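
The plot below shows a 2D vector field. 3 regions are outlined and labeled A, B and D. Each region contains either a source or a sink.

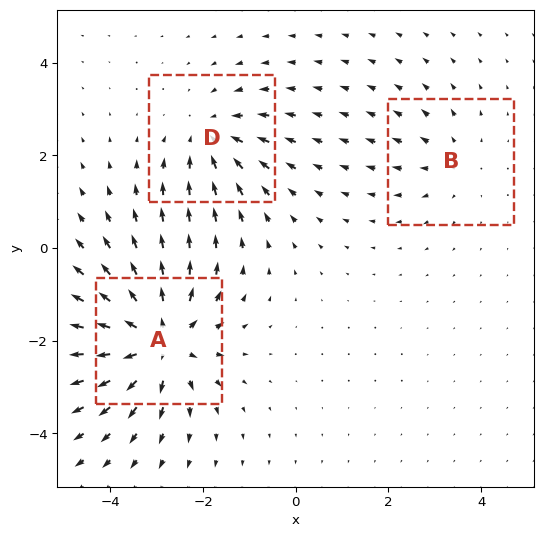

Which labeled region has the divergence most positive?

A

Divergence at each region's feature centre — A: about +5, B: about +2, D: about -3. Region A is most positive.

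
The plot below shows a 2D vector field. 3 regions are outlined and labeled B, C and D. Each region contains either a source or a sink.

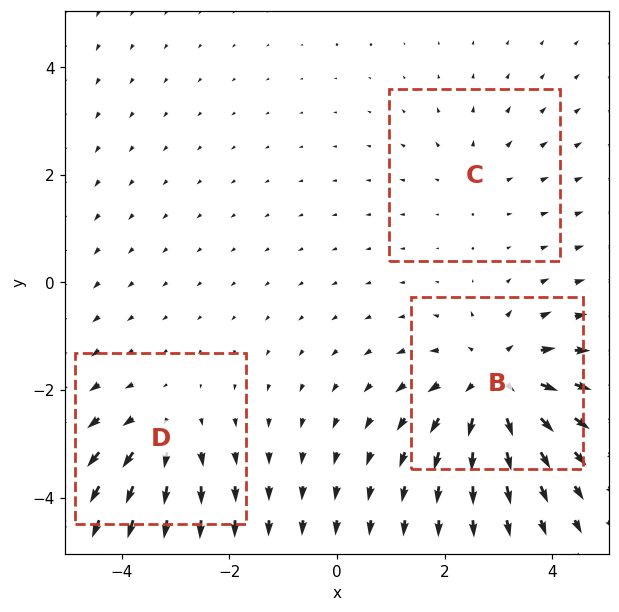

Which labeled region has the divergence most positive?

B

Divergence at each region's feature centre — B: about +5, C: about +2, D: about +3. Region B is most positive.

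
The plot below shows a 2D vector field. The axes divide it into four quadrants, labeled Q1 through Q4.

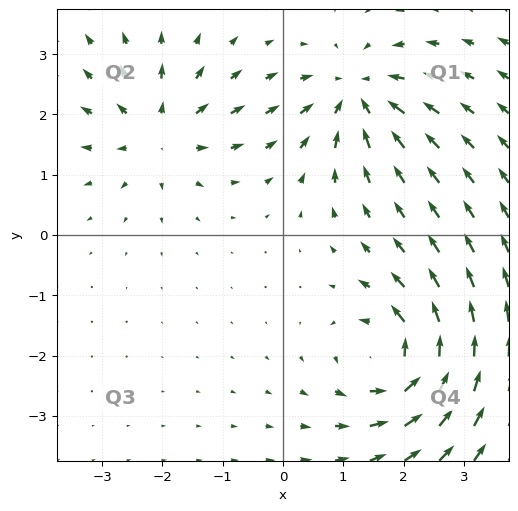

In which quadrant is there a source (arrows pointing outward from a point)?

Q2

The source sits at approximately (-2.1, 1.7), which lies in quadrant Q2. The divergence there is about +5, positive as expected for a source.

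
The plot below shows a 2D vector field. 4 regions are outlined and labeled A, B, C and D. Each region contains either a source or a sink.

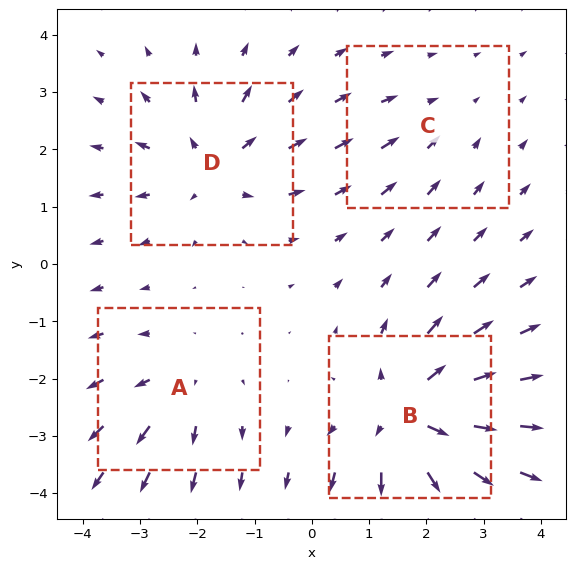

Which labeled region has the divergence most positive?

Divergence at each region's feature centre — A: about +3, B: about +7, C: about -2, D: about +5. Region B is most positive.

B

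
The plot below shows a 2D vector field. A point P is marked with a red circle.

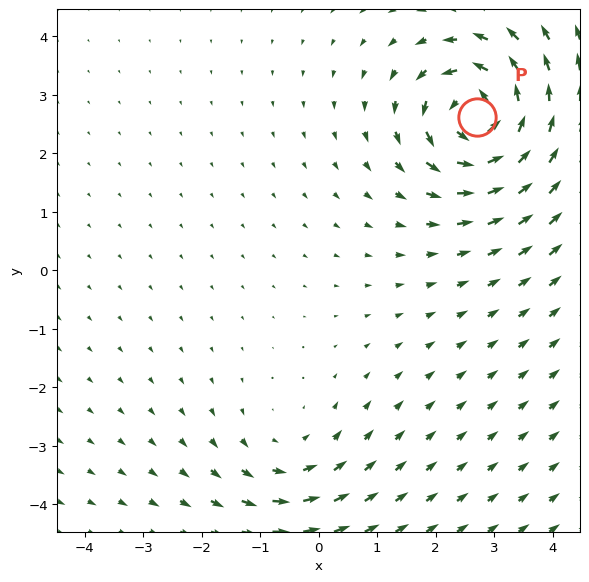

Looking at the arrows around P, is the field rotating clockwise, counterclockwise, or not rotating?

Near P at (2.7, 2.6) the arrows circulate counterclockwise. The curl (z-component) there is about +7; positive curl means counterclockwise rotation.

counterclockwise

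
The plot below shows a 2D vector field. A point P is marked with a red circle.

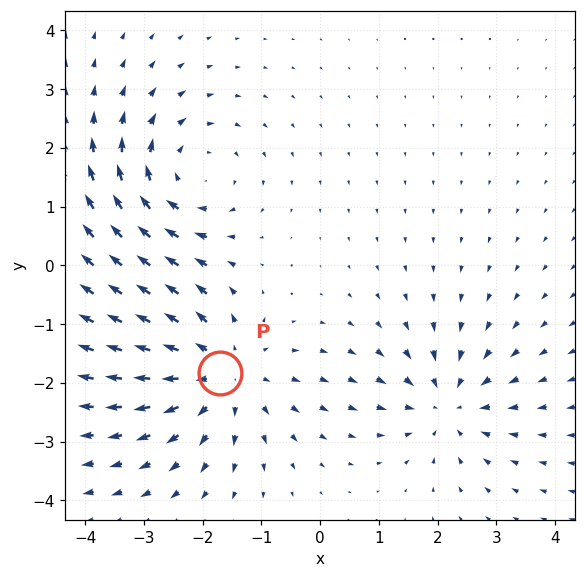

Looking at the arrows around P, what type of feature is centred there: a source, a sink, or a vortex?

At P (-1.7, -1.8) the arrows spread outward. Divergence about +4, curl ≈0 — positive divergence with near-zero curl is a source.

source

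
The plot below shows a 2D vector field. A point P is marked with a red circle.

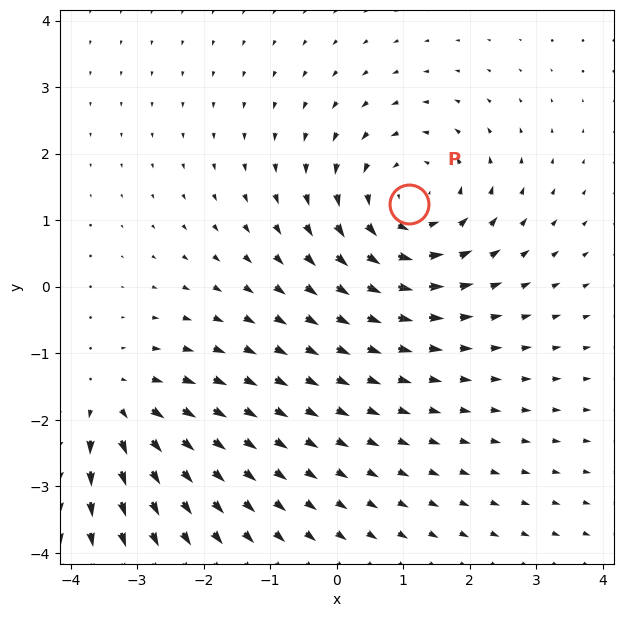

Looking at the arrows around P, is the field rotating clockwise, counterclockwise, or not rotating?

Near P at (1.1, 1.2) the arrows circulate counterclockwise. The curl (z-component) there is about +3; positive curl means counterclockwise rotation.

counterclockwise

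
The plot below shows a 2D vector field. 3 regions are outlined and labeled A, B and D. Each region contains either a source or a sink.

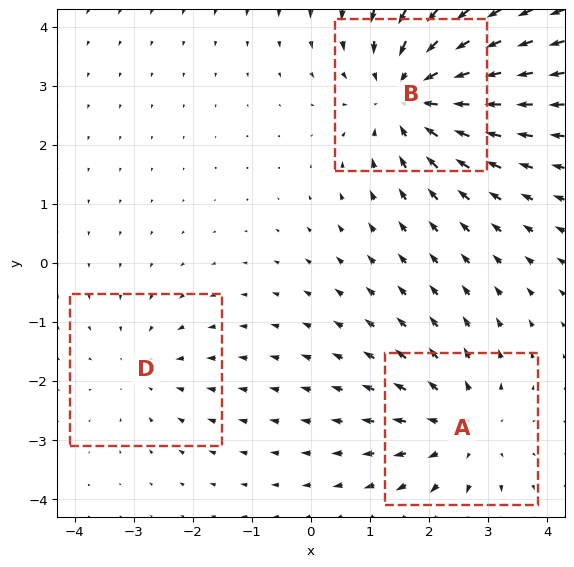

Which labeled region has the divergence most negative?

Divergence at each region's feature centre — A: about +3, B: about -4, D: about -2. Region B is most negative.

B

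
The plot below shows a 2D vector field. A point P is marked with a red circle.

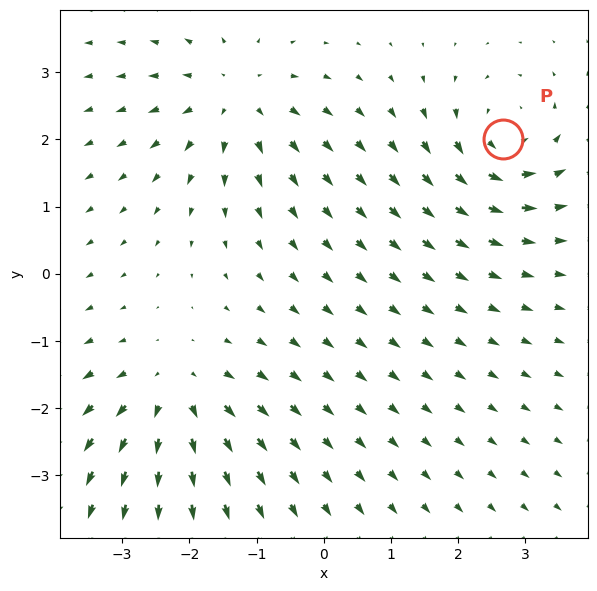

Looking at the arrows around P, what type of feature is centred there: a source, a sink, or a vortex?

At P (2.7, 2.0) the arrows circulate counterclockwise. Divergence ≈0, curl about +5 — near-zero divergence with nonzero curl is a vortex.

vortex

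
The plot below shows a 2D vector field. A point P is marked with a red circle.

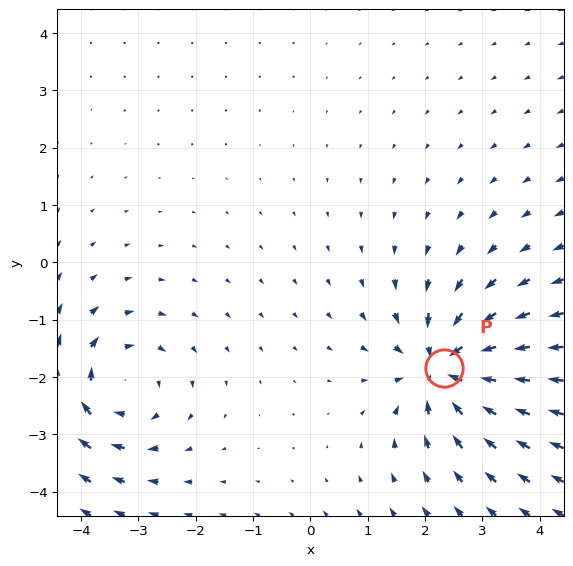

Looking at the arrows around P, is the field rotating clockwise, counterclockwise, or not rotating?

Near P at (2.3, -1.8) the arrows show no circulation. The curl there is ≈0.

not rotating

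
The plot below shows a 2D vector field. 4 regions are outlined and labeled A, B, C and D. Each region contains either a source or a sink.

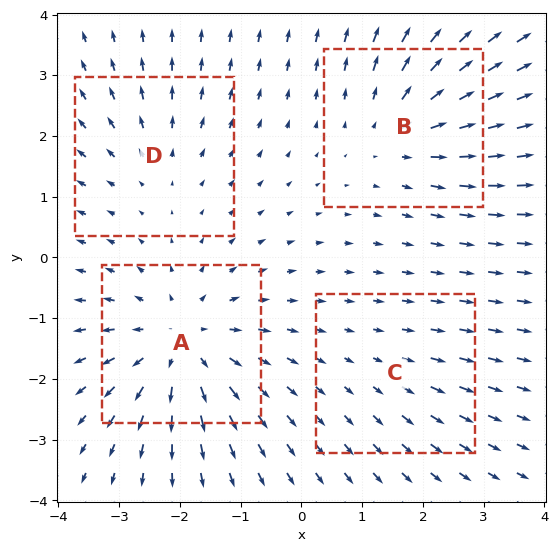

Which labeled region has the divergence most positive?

Divergence at each region's feature centre — A: about +6, B: about +4, C: about +2, D: about +3. Region A is most positive.

A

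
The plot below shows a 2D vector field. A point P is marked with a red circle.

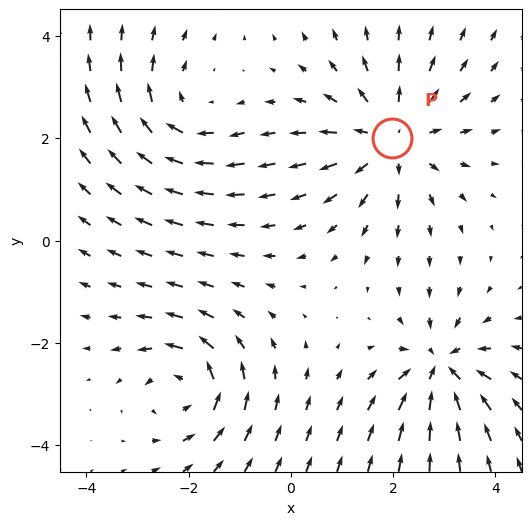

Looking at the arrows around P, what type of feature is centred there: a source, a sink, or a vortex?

At P (2.0, 2.0) the arrows spread outward. Divergence about +4, curl ≈0 — positive divergence with near-zero curl is a source.

source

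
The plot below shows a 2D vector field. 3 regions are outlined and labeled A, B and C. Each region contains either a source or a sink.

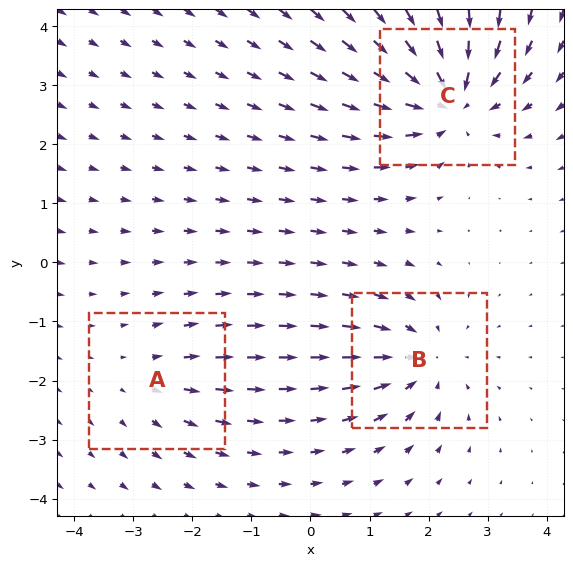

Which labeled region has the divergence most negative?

C

Divergence at each region's feature centre — A: about +2, B: about -4, C: about -6. Region C is most negative.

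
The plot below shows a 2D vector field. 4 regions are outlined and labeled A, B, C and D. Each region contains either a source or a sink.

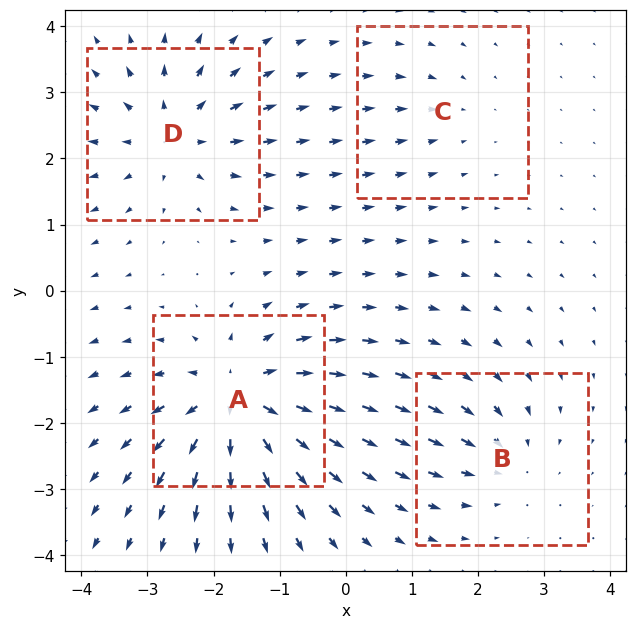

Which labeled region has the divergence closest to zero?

Divergence at each region's feature centre — A: about +8, B: about -4, C: about -2, D: about +6. Region C is closest to zero.

C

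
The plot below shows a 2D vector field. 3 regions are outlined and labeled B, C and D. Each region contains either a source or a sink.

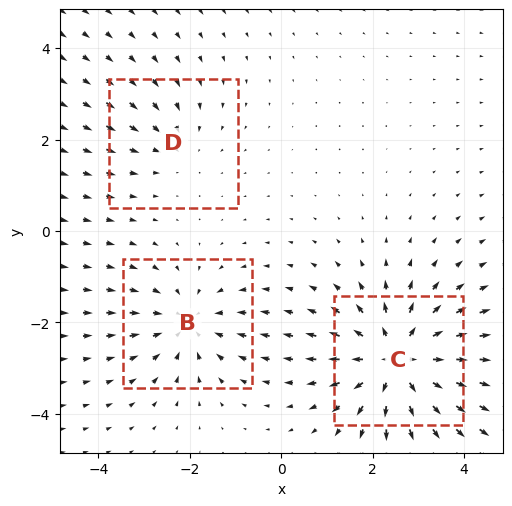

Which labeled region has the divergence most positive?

C

Divergence at each region's feature centre — B: about -3, C: about +4, D: about -2. Region C is most positive.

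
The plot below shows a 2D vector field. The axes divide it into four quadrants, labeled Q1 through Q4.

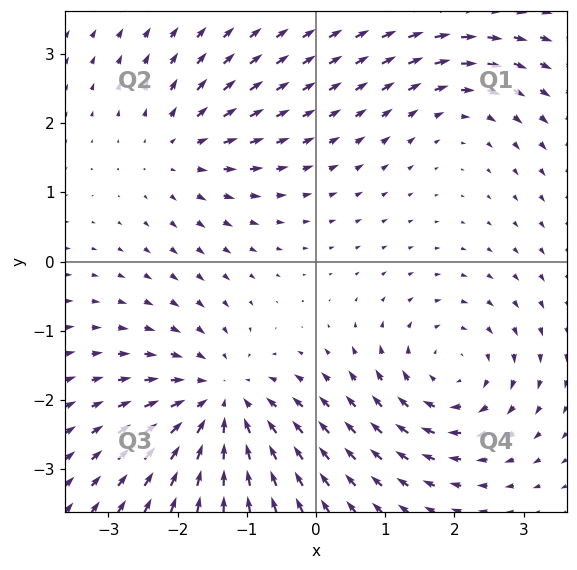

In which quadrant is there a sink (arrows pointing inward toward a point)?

Q3

The sink sits at approximately (-1.4, -2.0), which lies in quadrant Q3. The divergence there is about -5, negative as expected for a sink.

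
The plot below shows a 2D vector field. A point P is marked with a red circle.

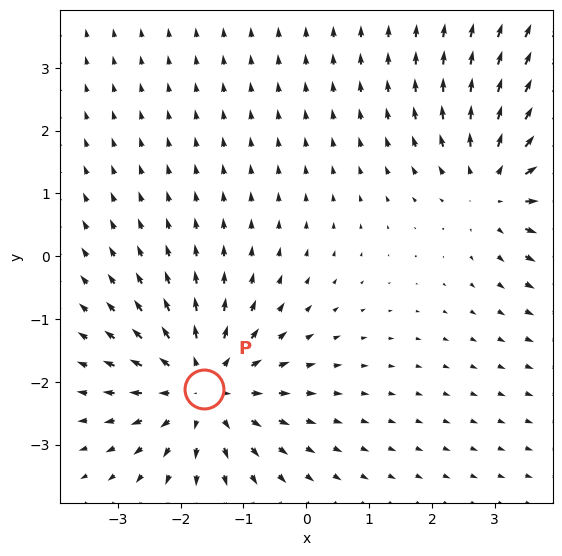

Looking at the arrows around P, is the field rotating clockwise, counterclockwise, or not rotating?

not rotating

Near P at (-1.6, -2.1) the arrows show no circulation. The curl there is ≈0.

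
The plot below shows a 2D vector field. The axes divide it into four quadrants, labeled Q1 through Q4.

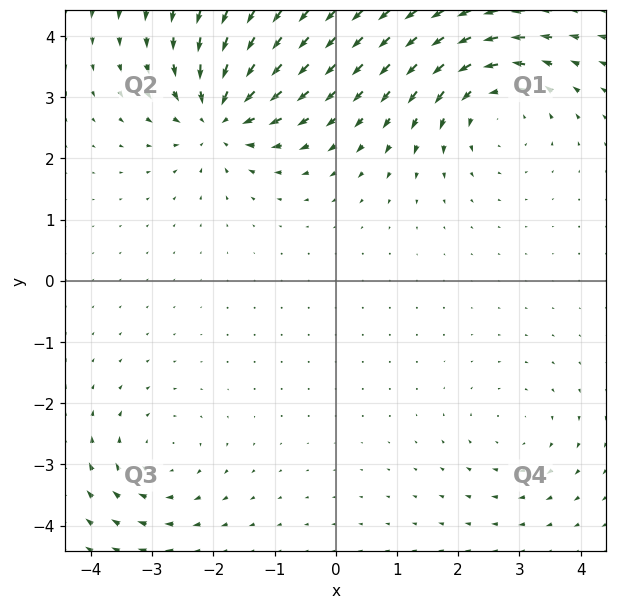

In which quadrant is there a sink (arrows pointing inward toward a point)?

Q2

The sink sits at approximately (-1.9, 2.7), which lies in quadrant Q2. The divergence there is about -6, negative as expected for a sink.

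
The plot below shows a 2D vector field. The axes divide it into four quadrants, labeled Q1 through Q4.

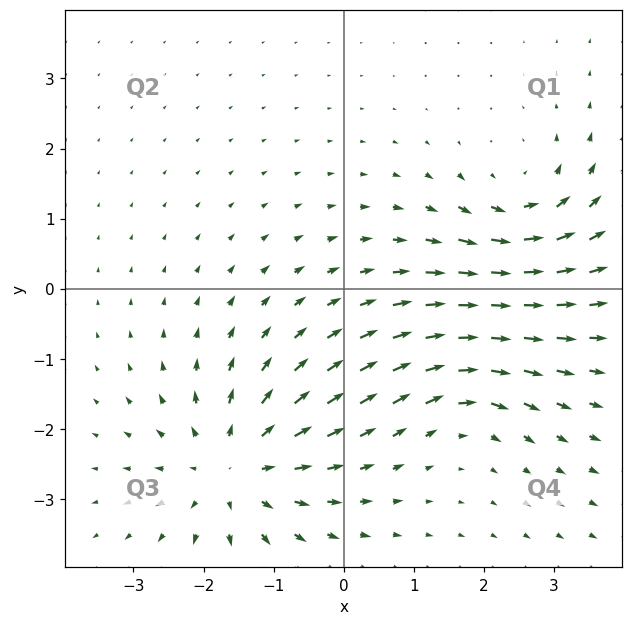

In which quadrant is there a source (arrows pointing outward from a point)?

Q3

The source sits at approximately (-1.6, -2.6), which lies in quadrant Q3. The divergence there is about +5, positive as expected for a source.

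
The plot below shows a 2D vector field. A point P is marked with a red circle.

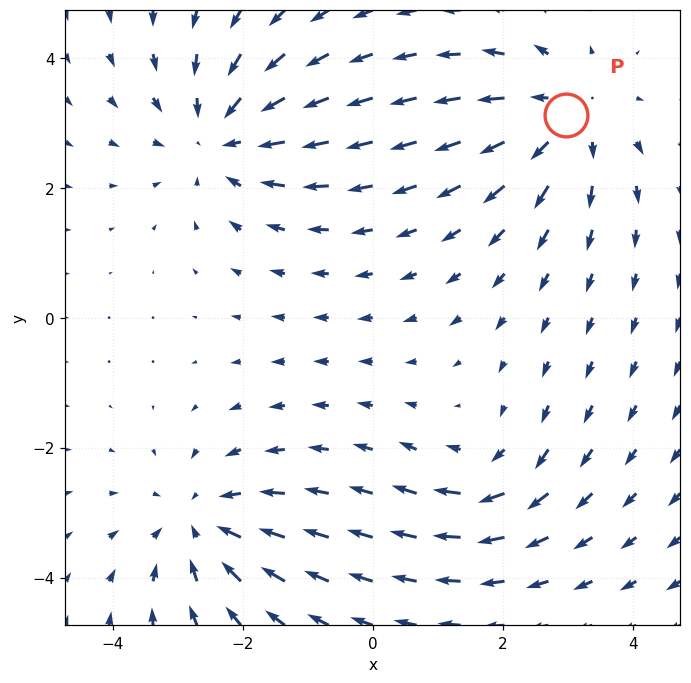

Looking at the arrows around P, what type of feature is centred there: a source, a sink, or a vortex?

At P (3.0, 3.1) the arrows spread outward. Divergence about +4, curl ≈0 — positive divergence with near-zero curl is a source.

source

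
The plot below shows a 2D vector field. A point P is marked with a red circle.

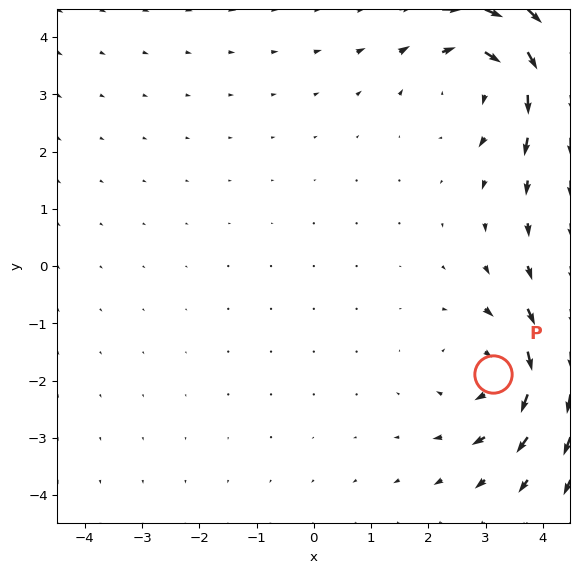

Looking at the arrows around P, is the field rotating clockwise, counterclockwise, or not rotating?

clockwise

Near P at (3.1, -1.9) the arrows circulate clockwise. The curl (z-component) there is about -4; negative curl means clockwise rotation.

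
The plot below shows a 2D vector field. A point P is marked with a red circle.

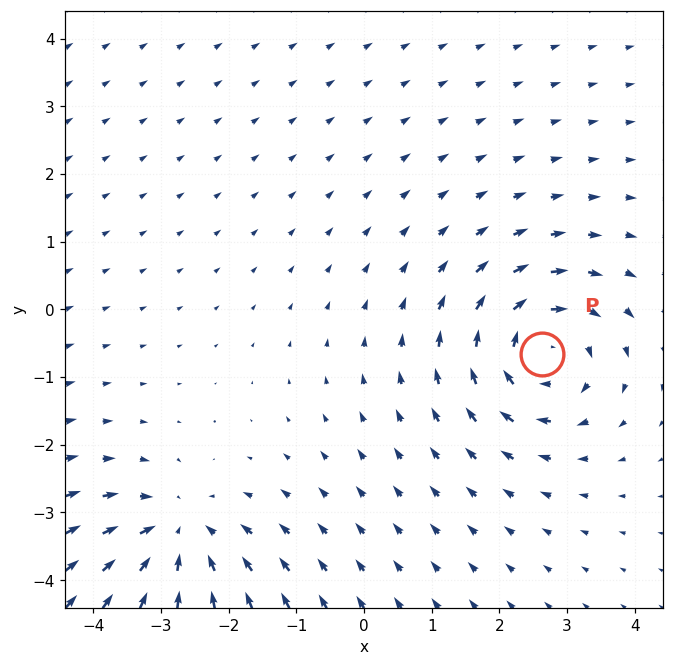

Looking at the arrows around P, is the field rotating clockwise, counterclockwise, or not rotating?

clockwise

Near P at (2.6, -0.7) the arrows circulate clockwise. The curl (z-component) there is about -5; negative curl means clockwise rotation.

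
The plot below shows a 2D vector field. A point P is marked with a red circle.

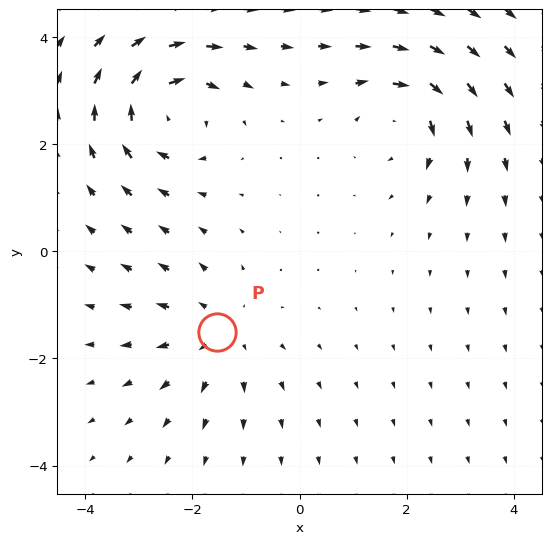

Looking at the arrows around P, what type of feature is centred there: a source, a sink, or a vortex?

At P (-1.5, -1.5) the arrows spread outward. Divergence about +3, curl ≈0 — positive divergence with near-zero curl is a source.

source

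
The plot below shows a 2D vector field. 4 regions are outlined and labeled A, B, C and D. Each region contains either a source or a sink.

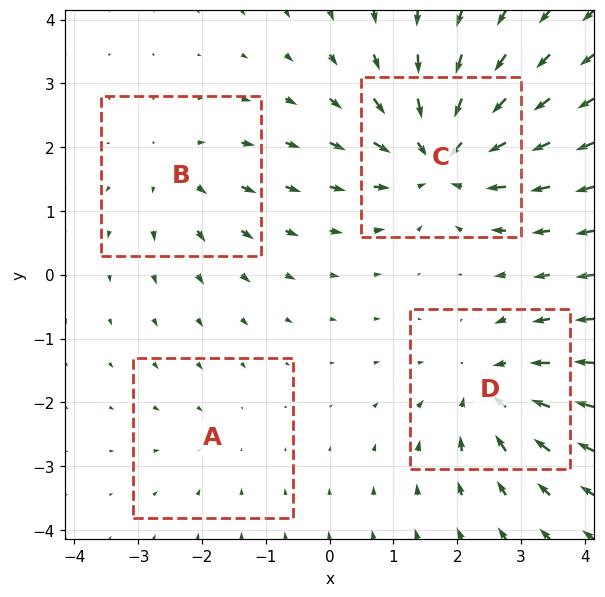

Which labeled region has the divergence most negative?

C

Divergence at each region's feature centre — A: about -2, B: about +3, C: about -7, D: about -5. Region C is most negative.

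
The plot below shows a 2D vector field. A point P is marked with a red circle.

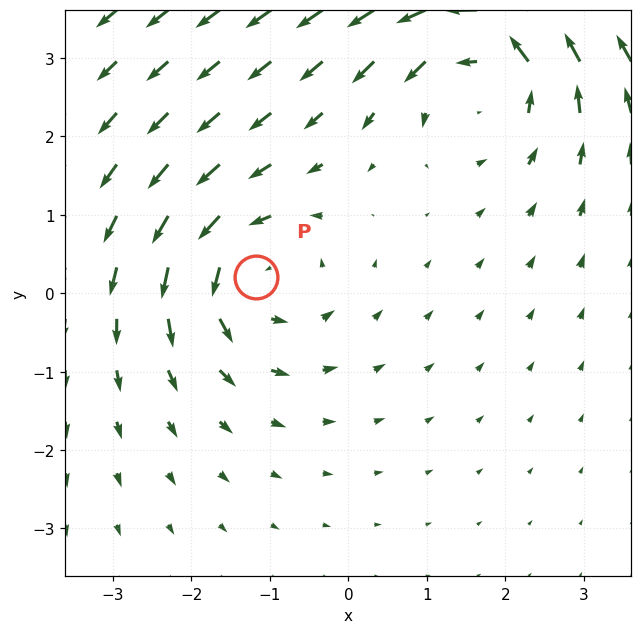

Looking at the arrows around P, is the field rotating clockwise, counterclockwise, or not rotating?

Near P at (-1.2, 0.2) the arrows circulate counterclockwise. The curl (z-component) there is about +3; positive curl means counterclockwise rotation.

counterclockwise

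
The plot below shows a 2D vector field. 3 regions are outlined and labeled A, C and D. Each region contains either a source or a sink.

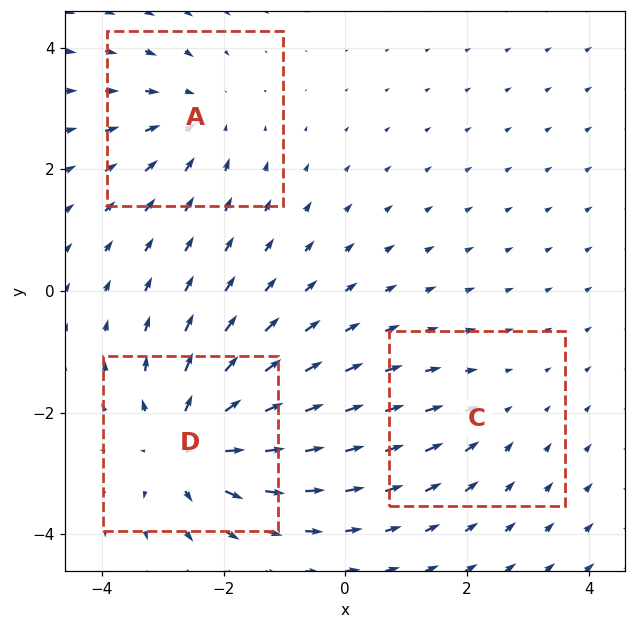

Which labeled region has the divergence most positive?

Divergence at each region's feature centre — A: about -3, C: about -2, D: about +4. Region D is most positive.

D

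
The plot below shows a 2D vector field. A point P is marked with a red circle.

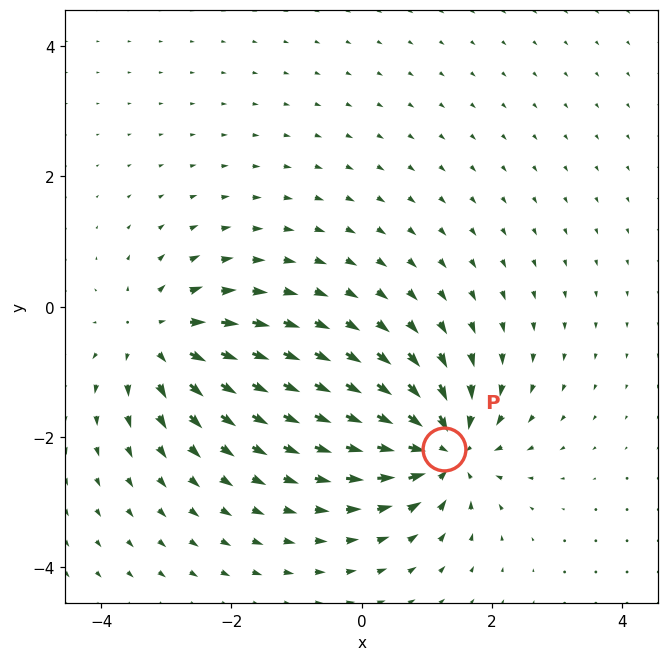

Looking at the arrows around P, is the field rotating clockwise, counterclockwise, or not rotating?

Near P at (1.3, -2.2) the arrows show no circulation. The curl there is ≈0.

not rotating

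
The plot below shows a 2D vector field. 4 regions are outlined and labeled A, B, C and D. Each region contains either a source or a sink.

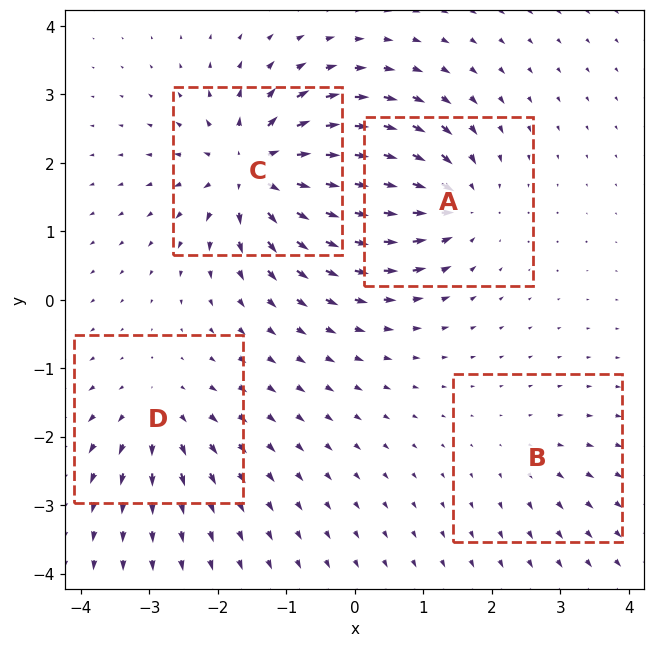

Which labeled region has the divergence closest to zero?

B

Divergence at each region's feature centre — A: about -6, B: about +2, C: about +8, D: about +4. Region B is closest to zero.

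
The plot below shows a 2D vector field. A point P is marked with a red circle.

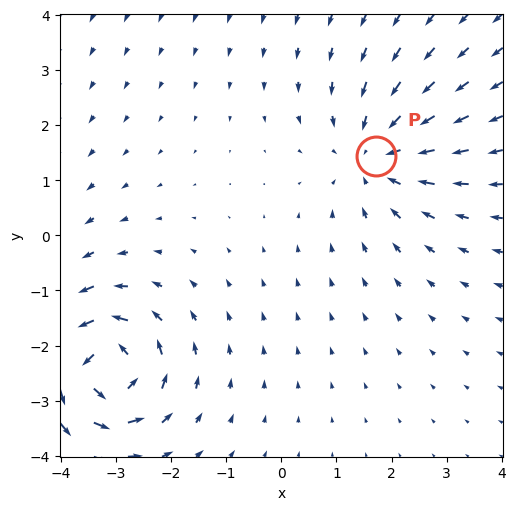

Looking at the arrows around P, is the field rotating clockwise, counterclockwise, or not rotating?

not rotating

Near P at (1.7, 1.4) the arrows show no circulation. The curl there is ≈0.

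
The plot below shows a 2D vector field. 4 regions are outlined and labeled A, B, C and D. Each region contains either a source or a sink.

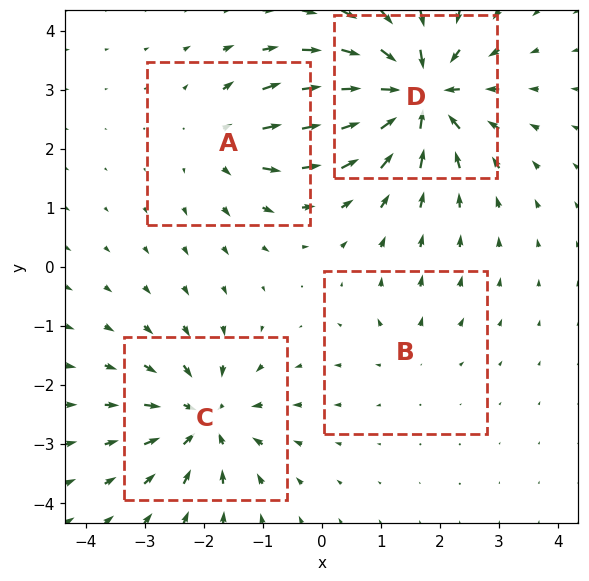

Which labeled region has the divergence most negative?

Divergence at each region's feature centre — A: about +4, B: about +3, C: about -6, D: about -9. Region D is most negative.

D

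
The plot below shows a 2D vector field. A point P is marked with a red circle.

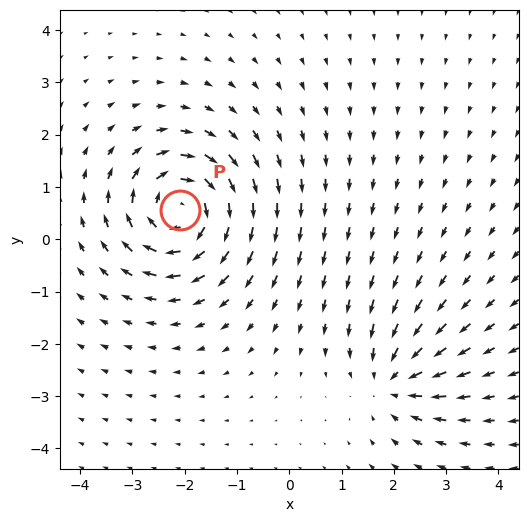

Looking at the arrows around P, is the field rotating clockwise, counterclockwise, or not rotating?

clockwise

Near P at (-2.1, 0.6) the arrows circulate clockwise. The curl (z-component) there is about -6; negative curl means clockwise rotation.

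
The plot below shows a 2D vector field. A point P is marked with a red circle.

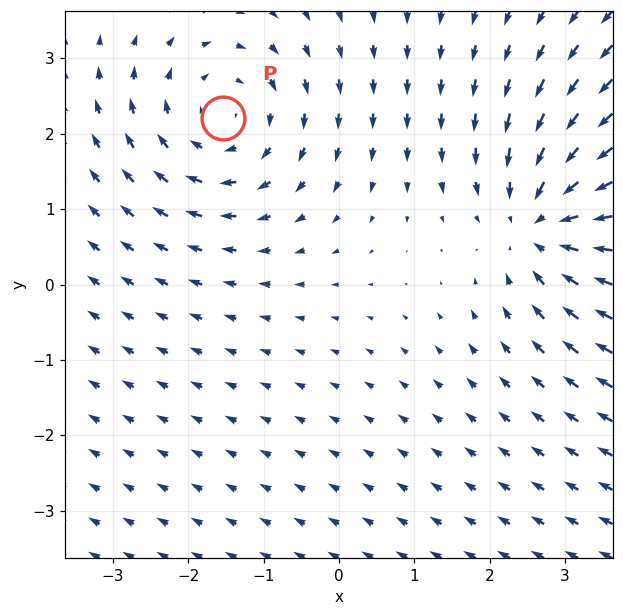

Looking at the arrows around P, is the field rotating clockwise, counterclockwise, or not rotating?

clockwise

Near P at (-1.5, 2.2) the arrows circulate clockwise. The curl (z-component) there is about -3; negative curl means clockwise rotation.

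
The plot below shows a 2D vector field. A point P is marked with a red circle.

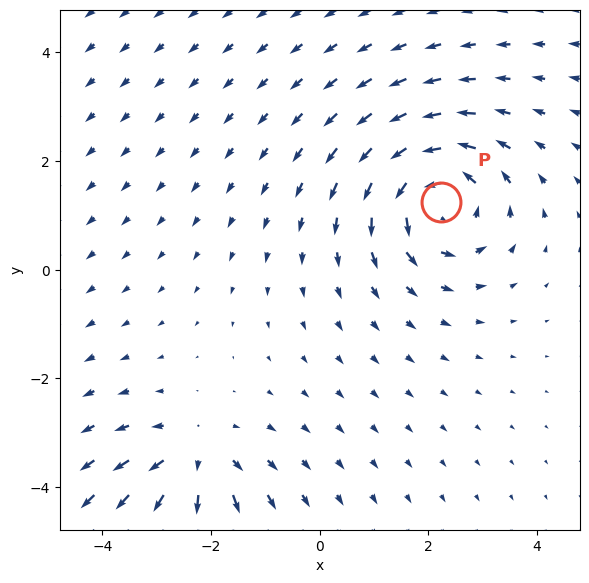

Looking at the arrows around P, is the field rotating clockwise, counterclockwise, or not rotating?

Near P at (2.2, 1.2) the arrows circulate counterclockwise. The curl (z-component) there is about +5; positive curl means counterclockwise rotation.

counterclockwise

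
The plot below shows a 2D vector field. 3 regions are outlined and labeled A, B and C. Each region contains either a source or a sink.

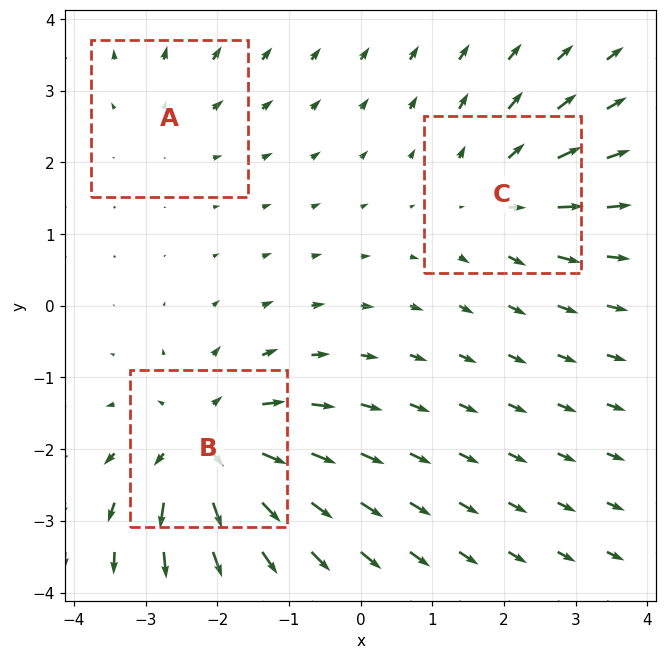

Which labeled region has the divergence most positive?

B

Divergence at each region's feature centre — A: about +2, B: about +5, C: about +3. Region B is most positive.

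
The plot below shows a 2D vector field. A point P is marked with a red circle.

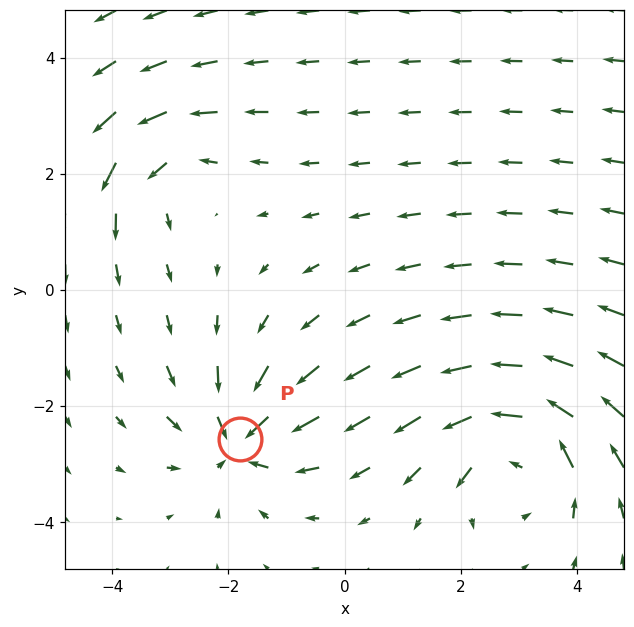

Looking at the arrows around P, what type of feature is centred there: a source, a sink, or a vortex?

sink

At P (-1.8, -2.6) the arrows converge inward. Divergence about -5, curl ≈0 — negative divergence with near-zero curl is a sink.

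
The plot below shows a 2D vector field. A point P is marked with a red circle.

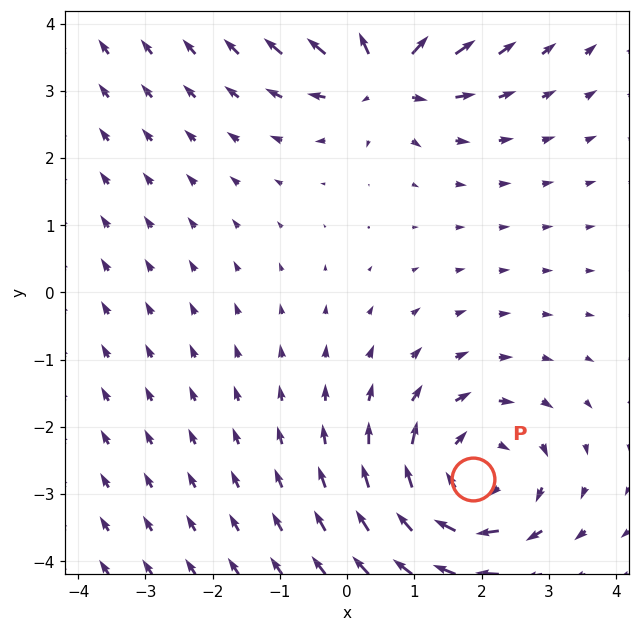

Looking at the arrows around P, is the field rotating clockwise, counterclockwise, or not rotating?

clockwise

Near P at (1.9, -2.8) the arrows circulate clockwise. The curl (z-component) there is about -4; negative curl means clockwise rotation.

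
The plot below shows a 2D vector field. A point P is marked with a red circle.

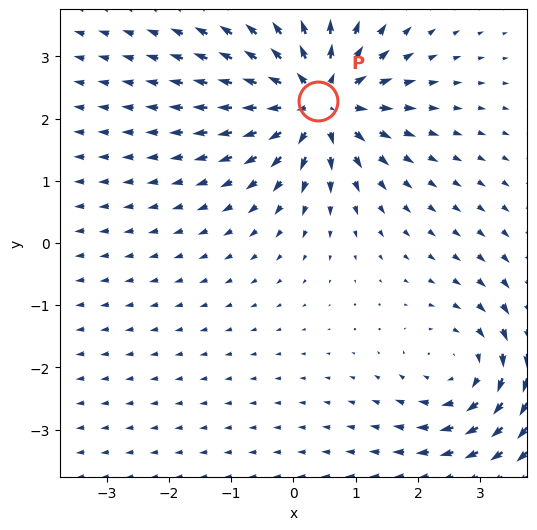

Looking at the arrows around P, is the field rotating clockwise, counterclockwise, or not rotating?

Near P at (0.4, 2.3) the arrows show no circulation. The curl there is ≈0.

not rotating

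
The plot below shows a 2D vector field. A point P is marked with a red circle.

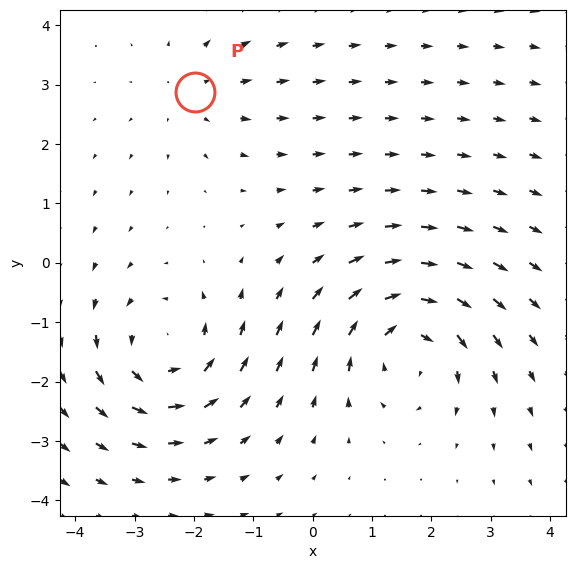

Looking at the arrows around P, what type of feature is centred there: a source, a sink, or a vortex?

source

At P (-2.0, 2.9) the arrows spread outward. Divergence about +2, curl ≈0 — positive divergence with near-zero curl is a source.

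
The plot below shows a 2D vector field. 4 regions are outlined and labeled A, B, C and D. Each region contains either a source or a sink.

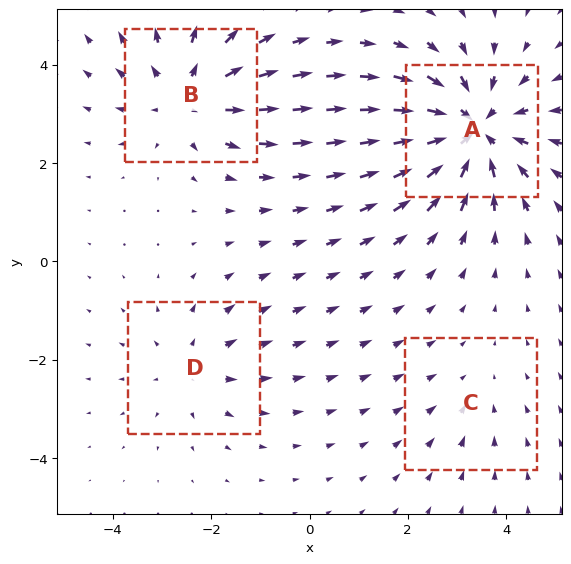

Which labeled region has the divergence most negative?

Divergence at each region's feature centre — A: about -6, B: about +4, C: about -2, D: about +3. Region A is most negative.

A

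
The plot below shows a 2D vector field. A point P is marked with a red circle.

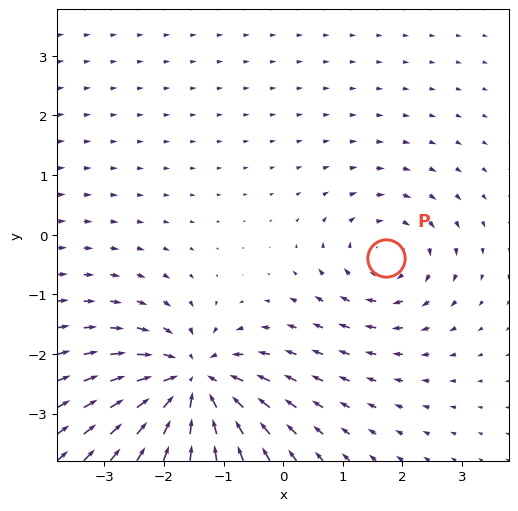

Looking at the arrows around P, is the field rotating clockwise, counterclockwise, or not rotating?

clockwise

Near P at (1.7, -0.4) the arrows circulate clockwise. The curl (z-component) there is about -3; negative curl means clockwise rotation.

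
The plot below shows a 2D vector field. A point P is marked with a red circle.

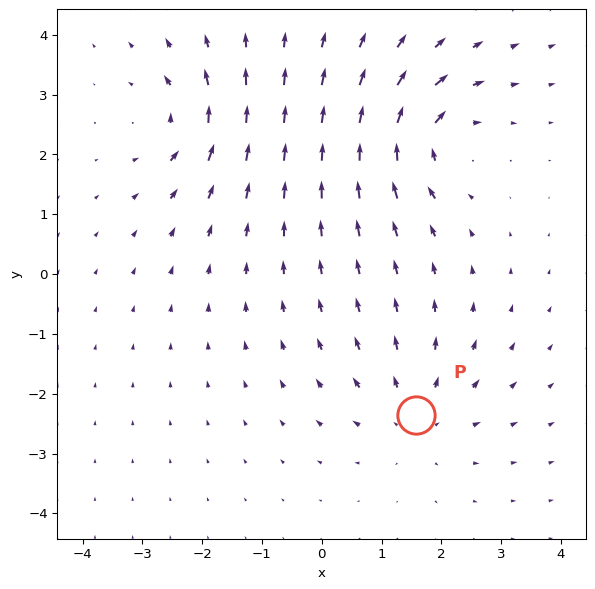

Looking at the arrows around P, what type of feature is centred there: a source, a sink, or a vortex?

At P (1.6, -2.4) the arrows spread outward. Divergence about +3, curl ≈0 — positive divergence with near-zero curl is a source.

source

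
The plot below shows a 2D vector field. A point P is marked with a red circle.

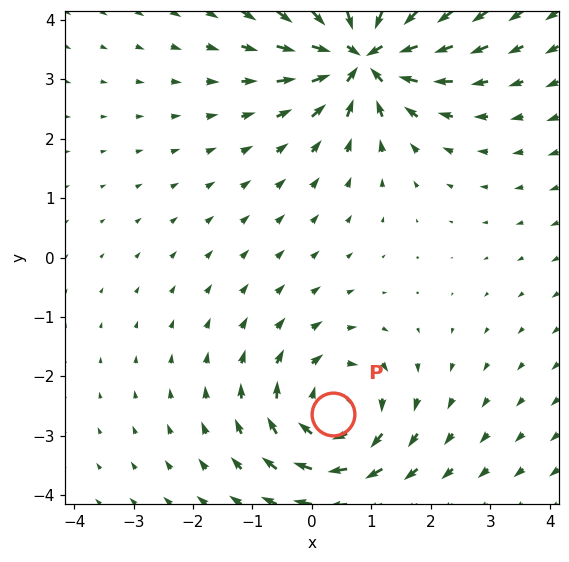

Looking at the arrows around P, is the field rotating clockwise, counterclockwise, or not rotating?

Near P at (0.4, -2.6) the arrows circulate clockwise. The curl (z-component) there is about -3; negative curl means clockwise rotation.

clockwise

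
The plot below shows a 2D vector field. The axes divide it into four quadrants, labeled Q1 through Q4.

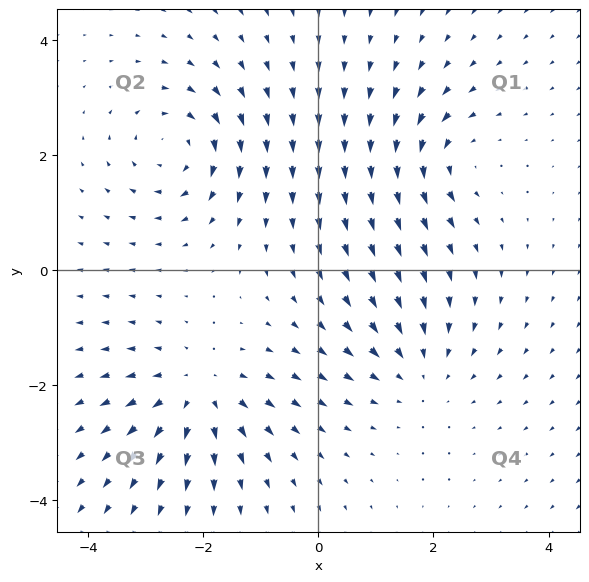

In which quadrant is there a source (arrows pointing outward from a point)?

The source sits at approximately (-2.1, -2.1), which lies in quadrant Q3. The divergence there is about +5, positive as expected for a source.

Q3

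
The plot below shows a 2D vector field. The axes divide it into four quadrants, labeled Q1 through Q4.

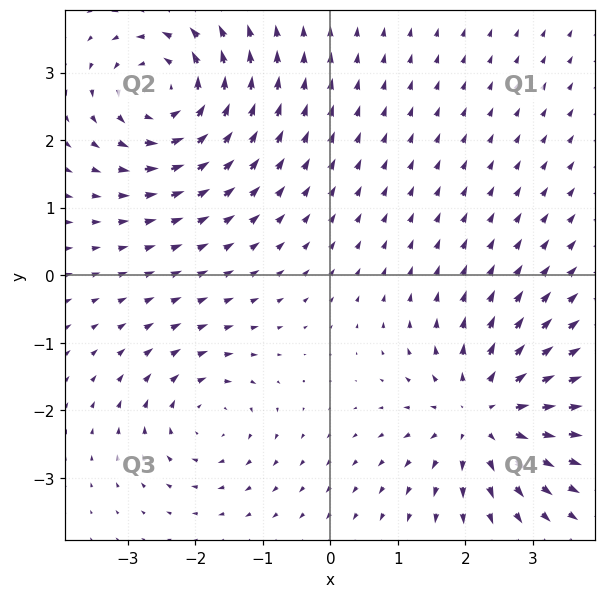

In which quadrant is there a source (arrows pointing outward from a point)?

Q4

The source sits at approximately (2.3, -2.1), which lies in quadrant Q4. The divergence there is about +5, positive as expected for a source.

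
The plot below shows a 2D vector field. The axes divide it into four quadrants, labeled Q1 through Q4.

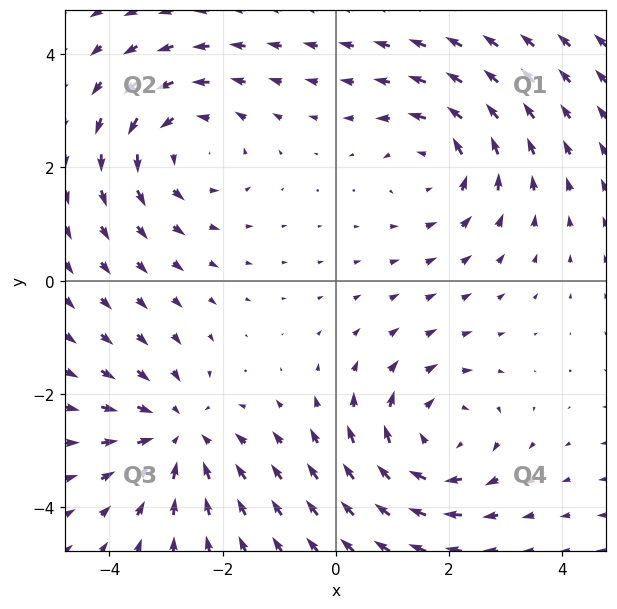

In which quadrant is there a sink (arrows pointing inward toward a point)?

The sink sits at approximately (-2.8, -2.7), which lies in quadrant Q3. The divergence there is about -4, negative as expected for a sink.

Q3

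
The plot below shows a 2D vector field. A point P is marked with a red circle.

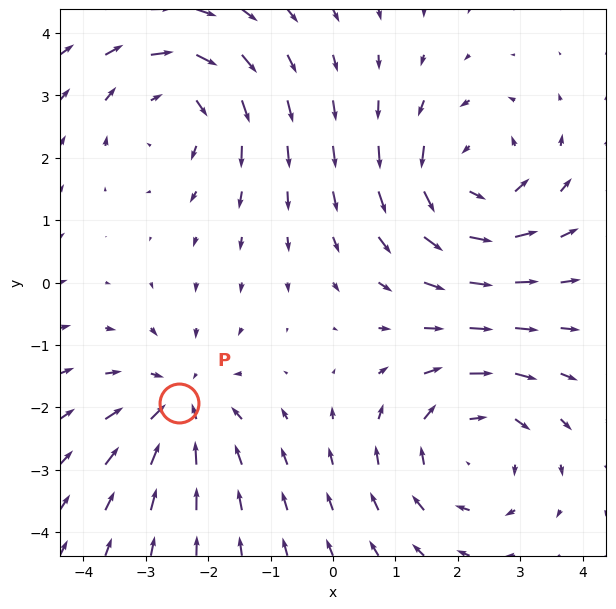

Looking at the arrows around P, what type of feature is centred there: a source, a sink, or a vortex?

At P (-2.5, -1.9) the arrows converge inward. Divergence about -4, curl ≈0 — negative divergence with near-zero curl is a sink.

sink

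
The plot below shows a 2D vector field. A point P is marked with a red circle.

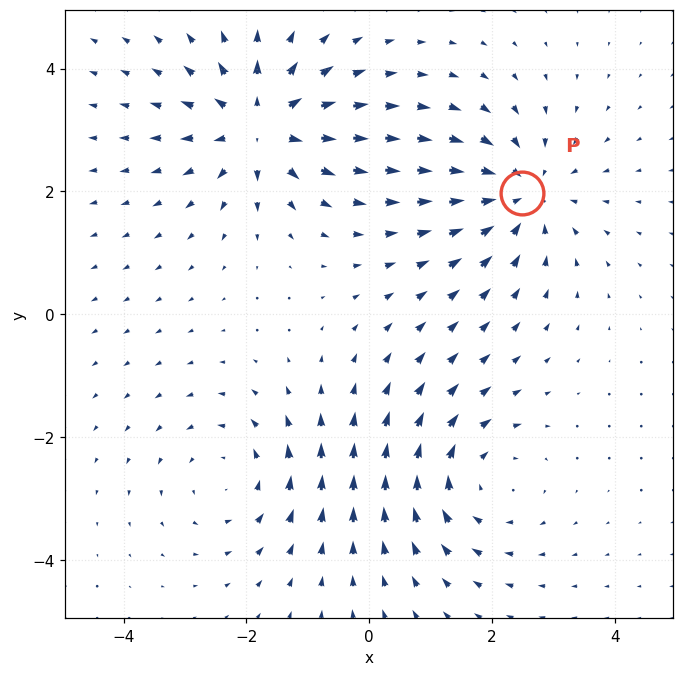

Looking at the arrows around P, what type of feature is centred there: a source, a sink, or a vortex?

At P (2.5, 2.0) the arrows converge inward. Divergence about -4, curl ≈0 — negative divergence with near-zero curl is a sink.

sink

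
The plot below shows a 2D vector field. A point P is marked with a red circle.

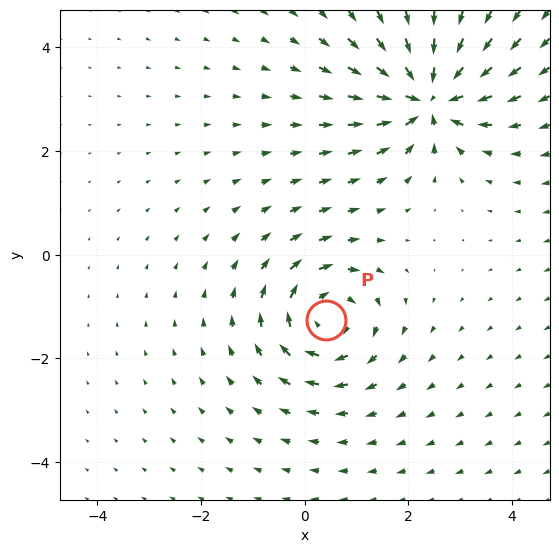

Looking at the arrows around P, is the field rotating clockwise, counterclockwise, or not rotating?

Near P at (0.4, -1.3) the arrows circulate clockwise. The curl (z-component) there is about -3; negative curl means clockwise rotation.

clockwise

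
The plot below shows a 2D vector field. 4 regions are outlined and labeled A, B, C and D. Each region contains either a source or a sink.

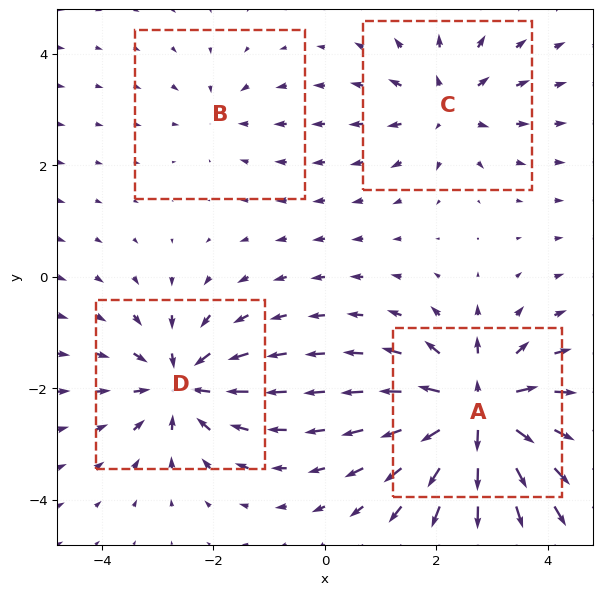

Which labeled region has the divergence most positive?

A

Divergence at each region's feature centre — A: about +8, B: about -3, C: about +4, D: about -6. Region A is most positive.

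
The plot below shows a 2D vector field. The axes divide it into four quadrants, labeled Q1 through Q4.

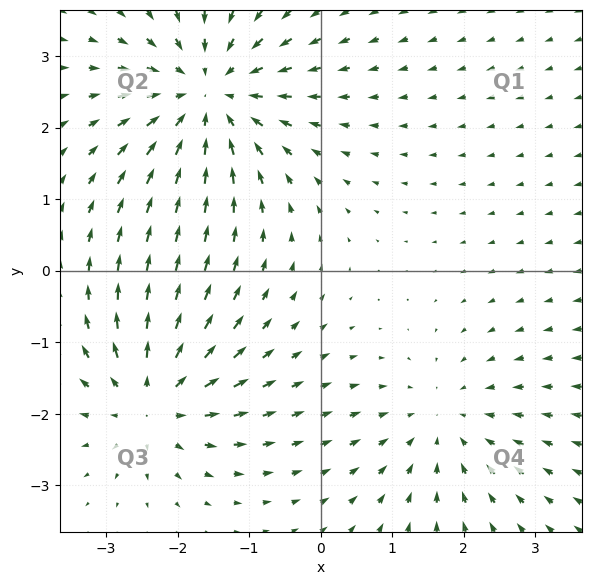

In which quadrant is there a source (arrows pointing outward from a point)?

The source sits at approximately (-2.3, -1.8), which lies in quadrant Q3. The divergence there is about +4, positive as expected for a source.

Q3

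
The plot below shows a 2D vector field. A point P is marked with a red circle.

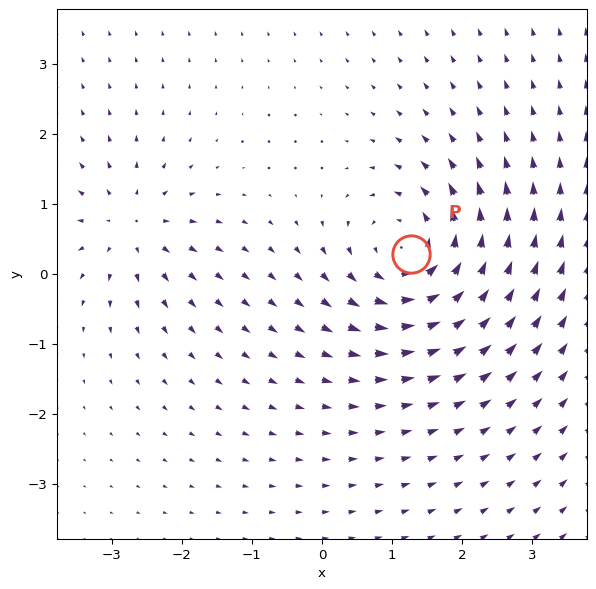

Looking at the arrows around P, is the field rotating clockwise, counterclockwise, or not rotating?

Near P at (1.3, 0.3) the arrows circulate counterclockwise. The curl (z-component) there is about +5; positive curl means counterclockwise rotation.

counterclockwise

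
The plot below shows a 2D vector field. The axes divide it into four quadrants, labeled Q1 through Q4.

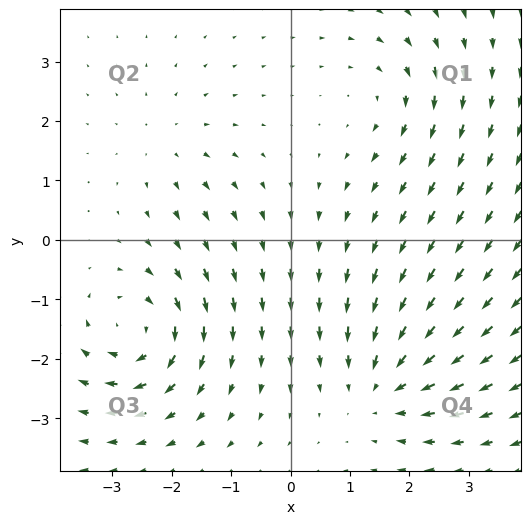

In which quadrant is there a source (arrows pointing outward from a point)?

Q2

The source sits at approximately (-2.1, 1.6), which lies in quadrant Q2. The divergence there is about +3, positive as expected for a source.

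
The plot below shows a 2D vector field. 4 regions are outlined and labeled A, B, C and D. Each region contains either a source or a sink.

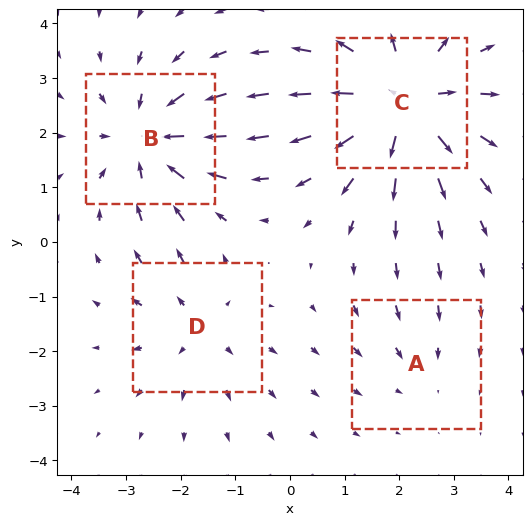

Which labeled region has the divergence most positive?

Divergence at each region's feature centre — A: about -2, B: about -5, C: about +6, D: about +3. Region C is most positive.

C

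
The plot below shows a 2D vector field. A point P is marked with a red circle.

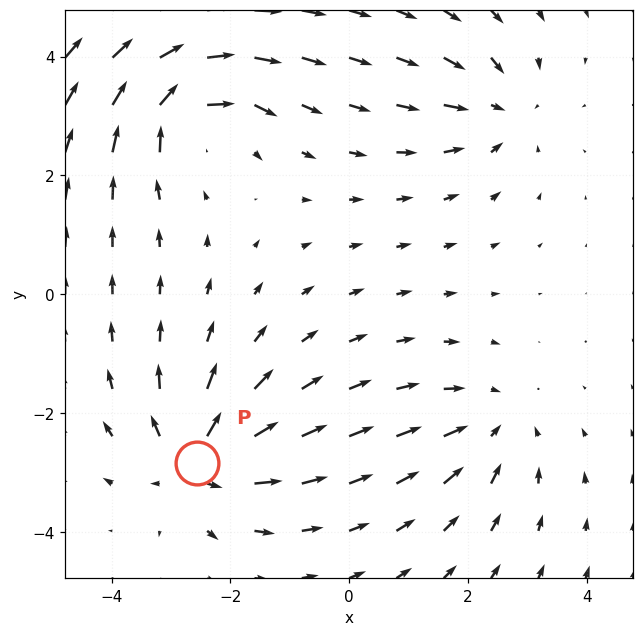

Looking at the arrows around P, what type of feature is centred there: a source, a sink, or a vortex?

source

At P (-2.6, -2.8) the arrows spread outward. Divergence about +6, curl ≈0 — positive divergence with near-zero curl is a source.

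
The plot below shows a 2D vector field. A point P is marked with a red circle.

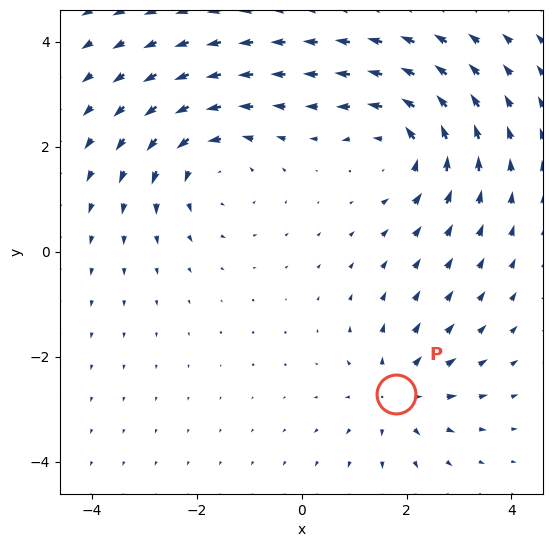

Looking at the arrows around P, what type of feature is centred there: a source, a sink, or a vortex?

source

At P (1.8, -2.7) the arrows spread outward. Divergence about +3, curl ≈0 — positive divergence with near-zero curl is a source.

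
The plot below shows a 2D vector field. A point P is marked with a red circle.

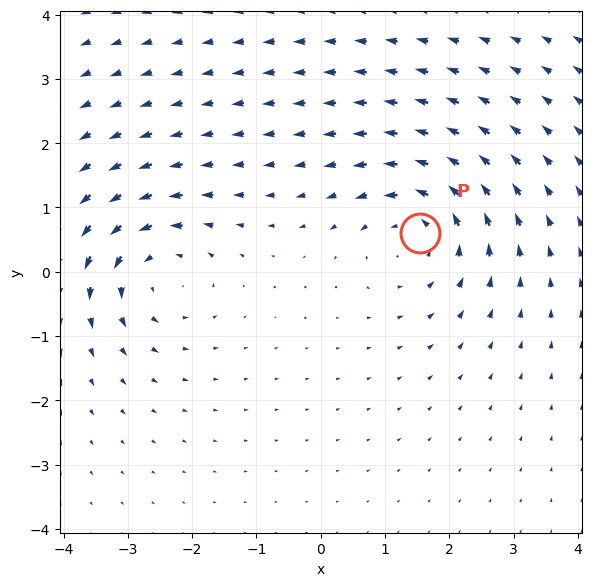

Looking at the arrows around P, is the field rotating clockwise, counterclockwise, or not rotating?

Near P at (1.5, 0.6) the arrows circulate counterclockwise. The curl (z-component) there is about +5; positive curl means counterclockwise rotation.

counterclockwise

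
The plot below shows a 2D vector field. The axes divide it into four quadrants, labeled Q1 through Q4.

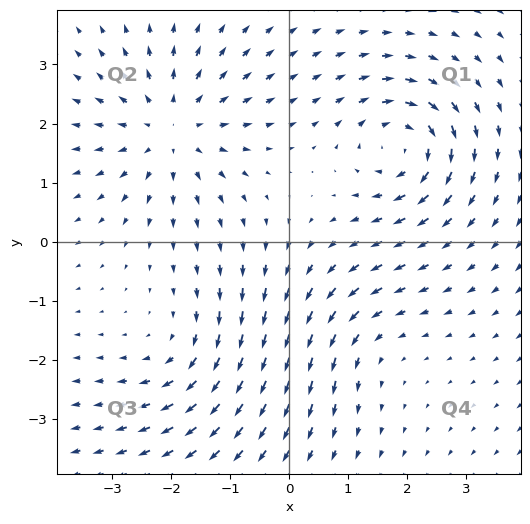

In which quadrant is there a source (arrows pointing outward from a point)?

Q2

The source sits at approximately (-2.0, 1.9), which lies in quadrant Q2. The divergence there is about +4, positive as expected for a source.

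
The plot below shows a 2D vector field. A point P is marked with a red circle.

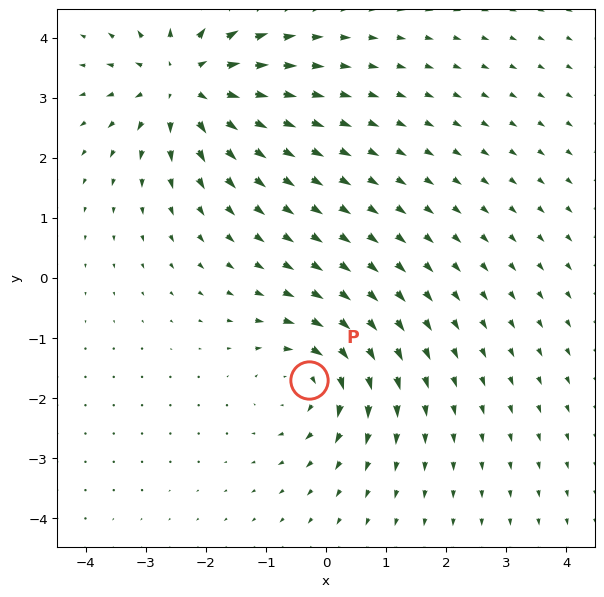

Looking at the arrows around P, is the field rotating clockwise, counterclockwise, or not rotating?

clockwise

Near P at (-0.3, -1.7) the arrows circulate clockwise. The curl (z-component) there is about -4; negative curl means clockwise rotation.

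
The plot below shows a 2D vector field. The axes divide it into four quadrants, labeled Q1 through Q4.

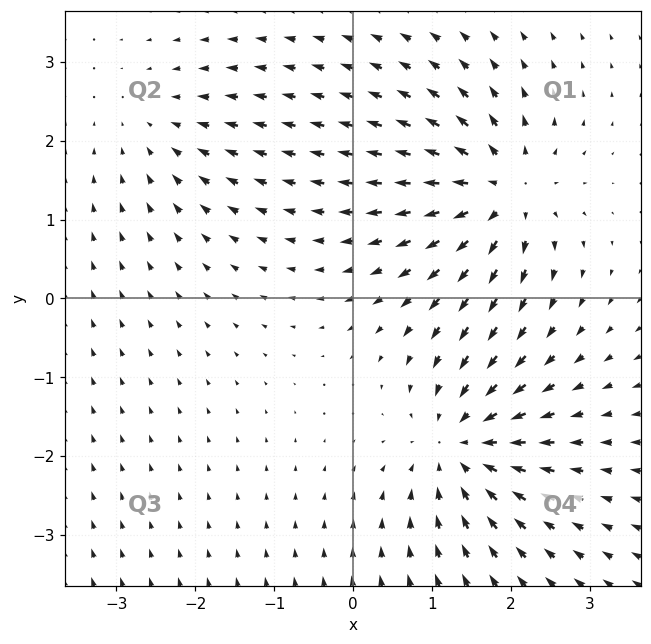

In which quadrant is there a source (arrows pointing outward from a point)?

Q1

The source sits at approximately (1.9, 1.3), which lies in quadrant Q1. The divergence there is about +6, positive as expected for a source.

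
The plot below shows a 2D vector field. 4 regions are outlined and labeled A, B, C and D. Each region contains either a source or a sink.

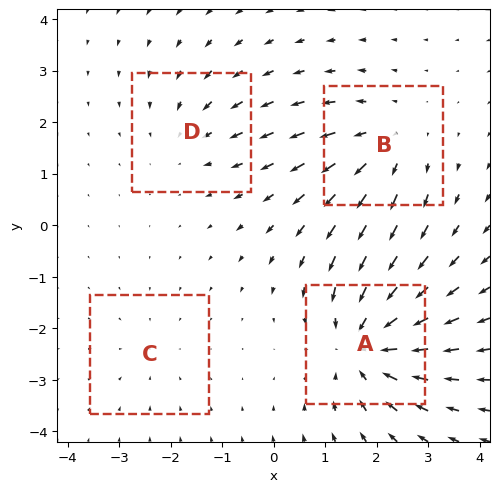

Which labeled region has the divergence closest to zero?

Divergence at each region's feature centre — A: about -6, B: about +4, C: about -2, D: about -3. Region C is closest to zero.

C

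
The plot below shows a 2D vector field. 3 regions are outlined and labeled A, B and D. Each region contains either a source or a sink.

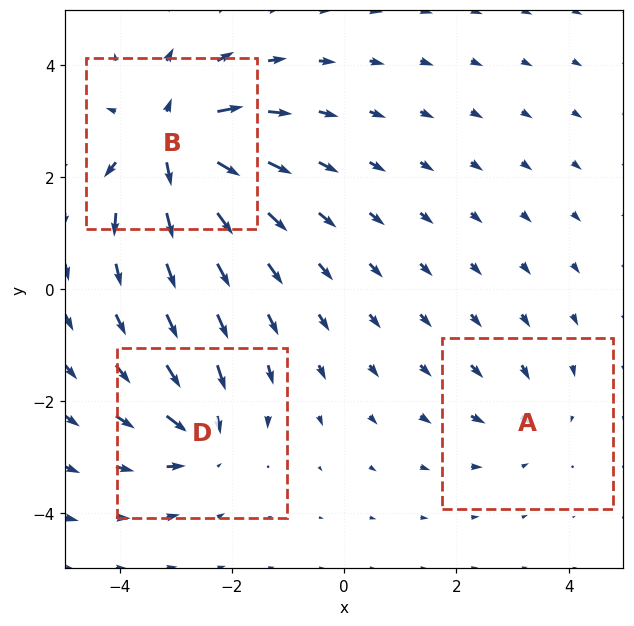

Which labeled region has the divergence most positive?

B

Divergence at each region's feature centre — A: about -3, B: about +7, D: about -4. Region B is most positive.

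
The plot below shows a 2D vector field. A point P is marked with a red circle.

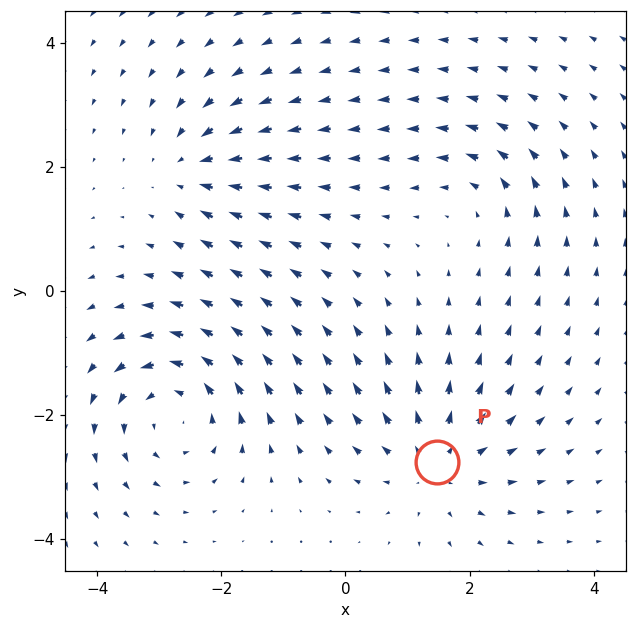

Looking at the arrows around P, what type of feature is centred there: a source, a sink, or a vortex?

source

At P (1.5, -2.8) the arrows spread outward. Divergence about +4, curl ≈0 — positive divergence with near-zero curl is a source.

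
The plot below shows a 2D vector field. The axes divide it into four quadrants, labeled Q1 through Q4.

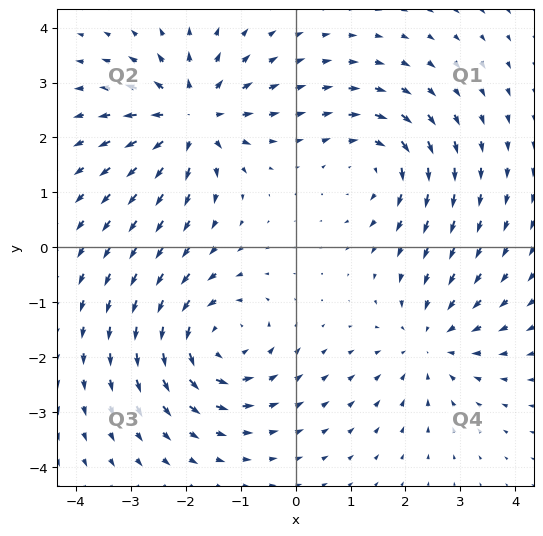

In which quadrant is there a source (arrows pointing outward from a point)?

The source sits at approximately (-1.9, 2.4), which lies in quadrant Q2. The divergence there is about +6, positive as expected for a source.

Q2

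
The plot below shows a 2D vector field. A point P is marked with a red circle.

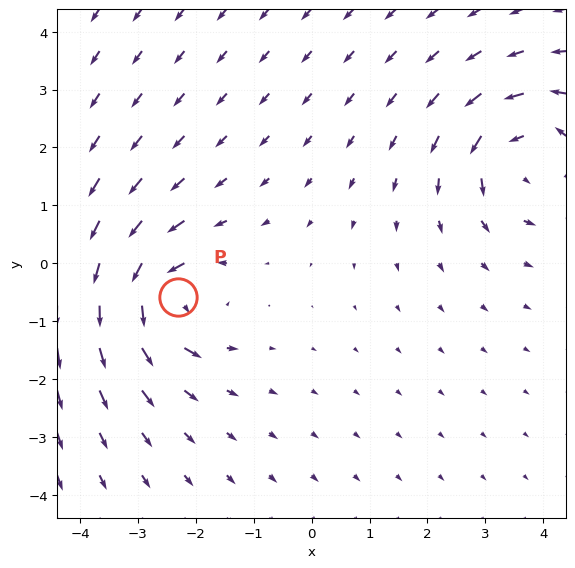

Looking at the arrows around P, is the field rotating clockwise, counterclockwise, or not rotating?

Near P at (-2.3, -0.6) the arrows circulate counterclockwise. The curl (z-component) there is about +6; positive curl means counterclockwise rotation.

counterclockwise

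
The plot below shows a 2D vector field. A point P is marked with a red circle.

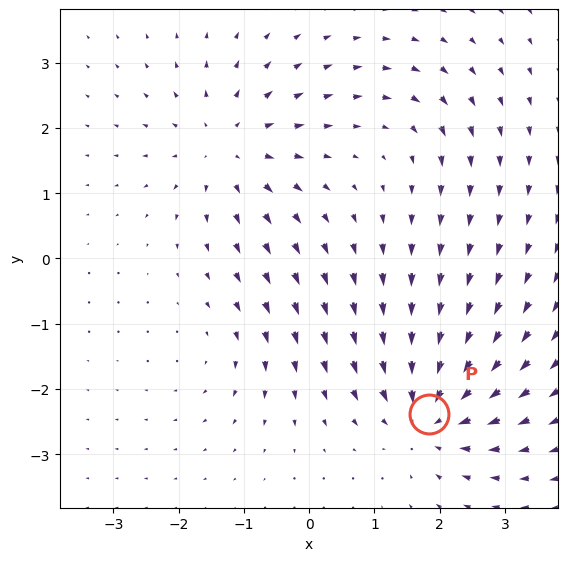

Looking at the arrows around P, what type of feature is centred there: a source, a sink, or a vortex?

At P (1.8, -2.4) the arrows converge inward. Divergence about -6, curl ≈0 — negative divergence with near-zero curl is a sink.

sink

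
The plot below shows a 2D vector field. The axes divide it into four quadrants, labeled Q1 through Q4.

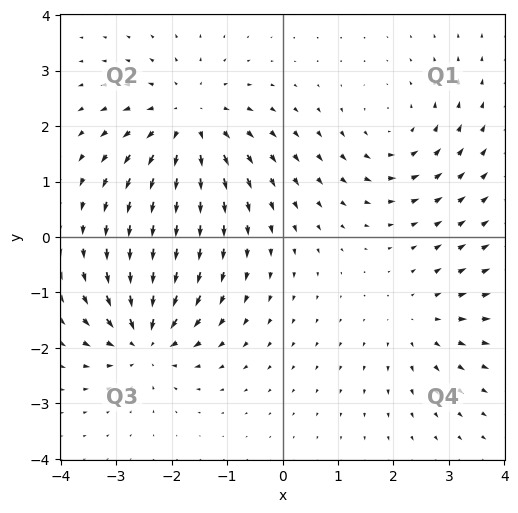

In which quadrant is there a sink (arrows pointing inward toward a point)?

Q3

The sink sits at approximately (-2.5, -1.8), which lies in quadrant Q3. The divergence there is about -6, negative as expected for a sink.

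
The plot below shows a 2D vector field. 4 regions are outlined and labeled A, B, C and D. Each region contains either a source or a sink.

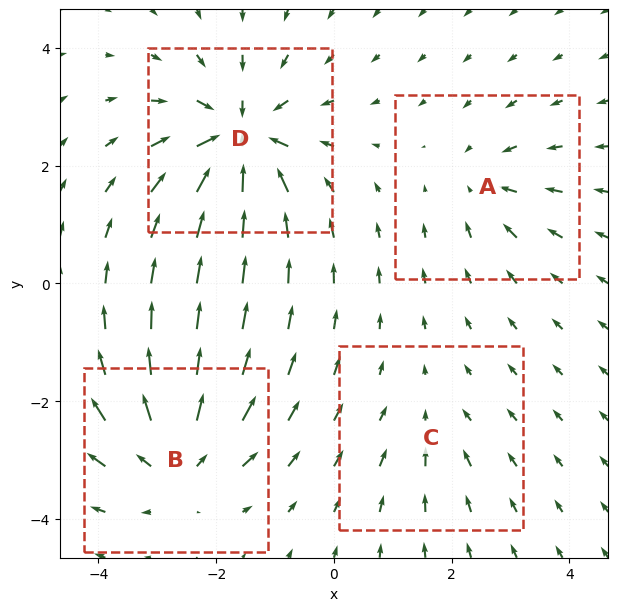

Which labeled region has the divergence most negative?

D

Divergence at each region's feature centre — A: about -4, B: about +6, C: about -2, D: about -8. Region D is most negative.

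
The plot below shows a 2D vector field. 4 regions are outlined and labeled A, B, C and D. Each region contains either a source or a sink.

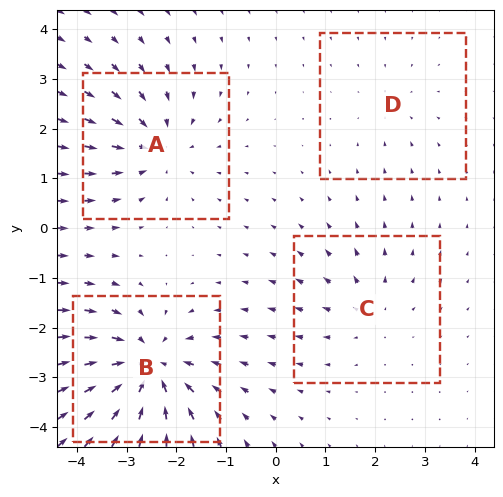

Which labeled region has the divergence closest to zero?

Divergence at each region's feature centre — A: about -5, B: about -7, C: about +3, D: about -2. Region D is closest to zero.

D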